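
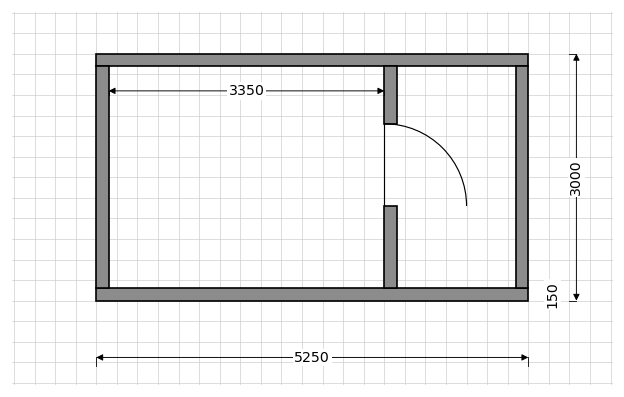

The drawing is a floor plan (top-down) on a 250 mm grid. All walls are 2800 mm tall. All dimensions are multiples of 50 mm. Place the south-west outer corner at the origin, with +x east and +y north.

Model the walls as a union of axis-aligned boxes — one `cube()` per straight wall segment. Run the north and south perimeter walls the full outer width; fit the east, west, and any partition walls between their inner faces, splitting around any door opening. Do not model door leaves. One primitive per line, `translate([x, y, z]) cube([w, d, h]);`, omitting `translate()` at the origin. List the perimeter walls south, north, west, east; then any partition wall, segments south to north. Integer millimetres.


cube([5250, 150, 2800]);
translate([0, 2850, 0]) cube([5250, 150, 2800]);
translate([0, 150, 0]) cube([150, 2700, 2800]);
translate([5100, 150, 0]) cube([150, 2700, 2800]);
translate([3500, 150, 0]) cube([150, 1000, 2800]);
translate([3500, 2150, 0]) cube([150, 700, 2800]);


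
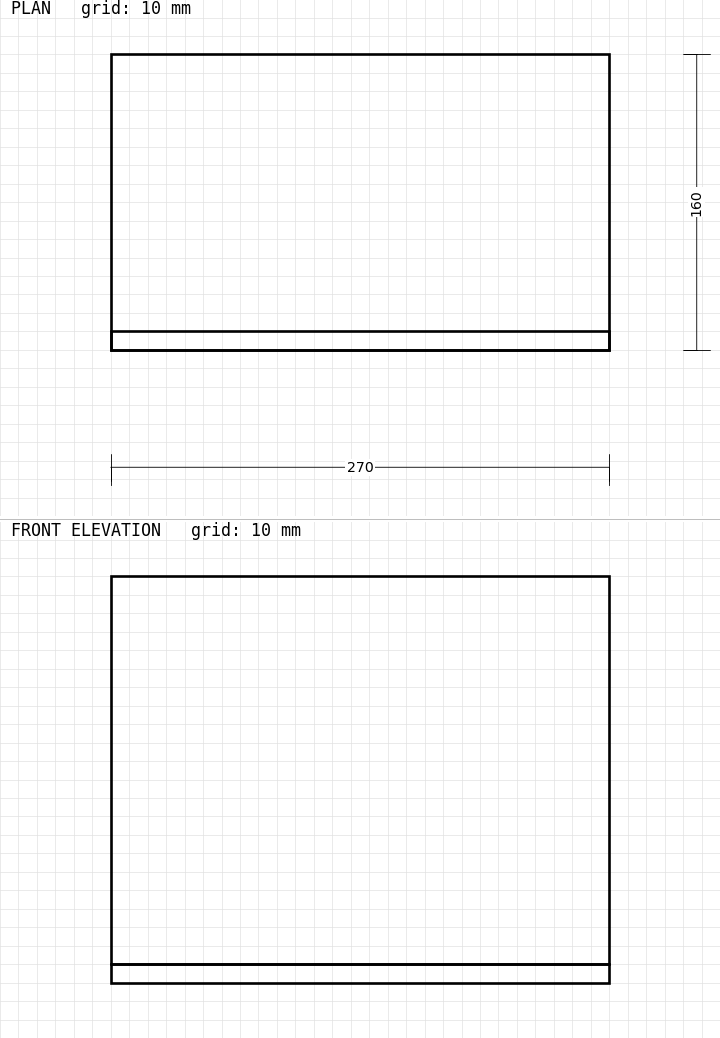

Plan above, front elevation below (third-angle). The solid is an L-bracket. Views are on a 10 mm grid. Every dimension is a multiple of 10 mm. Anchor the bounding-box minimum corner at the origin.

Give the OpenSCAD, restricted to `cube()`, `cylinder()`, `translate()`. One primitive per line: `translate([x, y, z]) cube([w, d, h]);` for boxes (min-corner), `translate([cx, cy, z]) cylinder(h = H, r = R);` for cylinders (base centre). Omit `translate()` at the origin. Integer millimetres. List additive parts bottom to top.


cube([270, 160, 10]);
translate([0, 0, 10]) cube([270, 10, 210]);


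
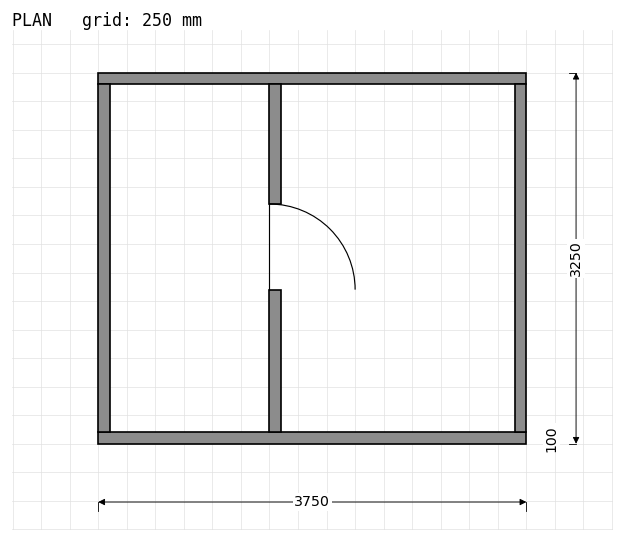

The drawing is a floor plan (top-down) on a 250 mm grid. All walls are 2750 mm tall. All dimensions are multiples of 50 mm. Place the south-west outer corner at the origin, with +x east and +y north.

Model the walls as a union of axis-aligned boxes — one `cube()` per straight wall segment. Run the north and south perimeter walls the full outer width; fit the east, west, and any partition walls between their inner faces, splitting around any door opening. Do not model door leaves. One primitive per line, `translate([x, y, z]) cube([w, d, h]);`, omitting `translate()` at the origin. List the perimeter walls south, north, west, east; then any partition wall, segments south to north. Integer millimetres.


cube([3750, 100, 2750]);
translate([0, 3150, 0]) cube([3750, 100, 2750]);
translate([0, 100, 0]) cube([100, 3050, 2750]);
translate([3650, 100, 0]) cube([100, 3050, 2750]);
translate([1500, 100, 0]) cube([100, 1250, 2750]);
translate([1500, 2100, 0]) cube([100, 1050, 2750]);


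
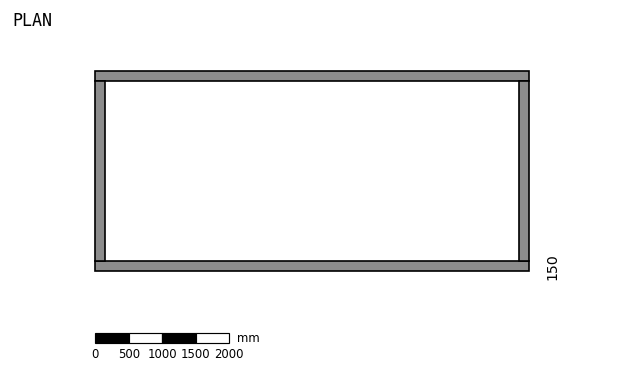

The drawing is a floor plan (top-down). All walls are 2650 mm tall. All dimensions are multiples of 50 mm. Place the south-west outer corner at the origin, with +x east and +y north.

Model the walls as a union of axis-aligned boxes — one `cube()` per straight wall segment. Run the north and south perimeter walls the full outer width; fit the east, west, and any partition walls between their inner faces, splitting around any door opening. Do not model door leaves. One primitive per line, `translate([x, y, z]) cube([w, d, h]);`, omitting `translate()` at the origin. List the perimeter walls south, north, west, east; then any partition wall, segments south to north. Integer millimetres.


cube([6500, 150, 2650]);
translate([0, 2850, 0]) cube([6500, 150, 2650]);
translate([0, 150, 0]) cube([150, 2700, 2650]);
translate([6350, 150, 0]) cube([150, 2700, 2650]);


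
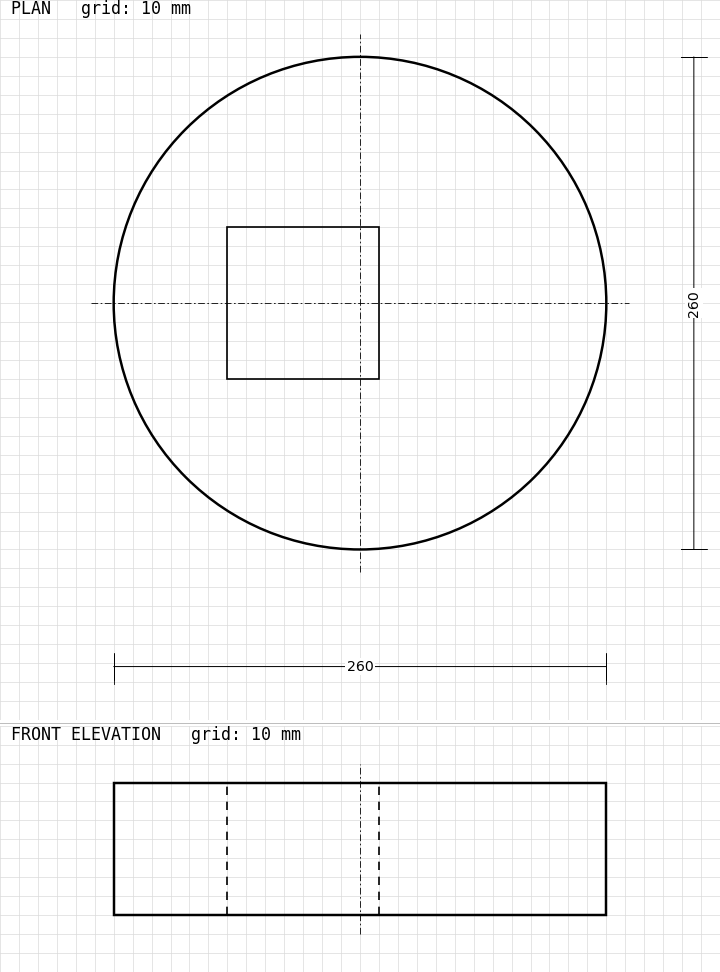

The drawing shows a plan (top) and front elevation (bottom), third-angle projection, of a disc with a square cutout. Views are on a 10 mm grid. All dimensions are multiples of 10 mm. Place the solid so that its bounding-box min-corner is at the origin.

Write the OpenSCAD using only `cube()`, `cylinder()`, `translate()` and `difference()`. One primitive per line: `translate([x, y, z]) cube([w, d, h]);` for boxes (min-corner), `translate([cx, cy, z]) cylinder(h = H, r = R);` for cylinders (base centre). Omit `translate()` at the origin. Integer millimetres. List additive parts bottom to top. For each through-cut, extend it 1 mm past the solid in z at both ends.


difference() {
  translate([130, 130, 0]) cylinder(h = 70, r = 130);
  translate([60, 90, -1]) cube([80, 80, 72]);
}


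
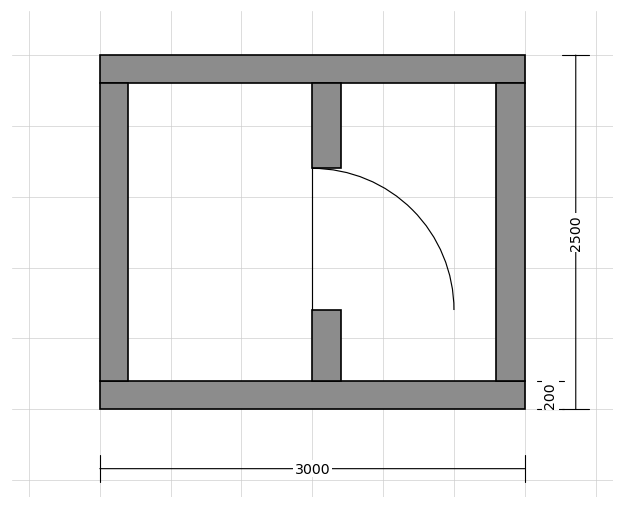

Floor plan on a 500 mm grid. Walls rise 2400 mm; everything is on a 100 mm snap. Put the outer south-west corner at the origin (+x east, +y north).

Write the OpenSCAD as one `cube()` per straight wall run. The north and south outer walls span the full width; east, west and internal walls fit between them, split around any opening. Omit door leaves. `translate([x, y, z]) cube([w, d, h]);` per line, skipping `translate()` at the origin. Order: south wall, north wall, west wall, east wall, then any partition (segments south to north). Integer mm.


cube([3000, 200, 2400]);
translate([0, 2300, 0]) cube([3000, 200, 2400]);
translate([0, 200, 0]) cube([200, 2100, 2400]);
translate([2800, 200, 0]) cube([200, 2100, 2400]);
translate([1500, 200, 0]) cube([200, 500, 2400]);
translate([1500, 1700, 0]) cube([200, 600, 2400]);


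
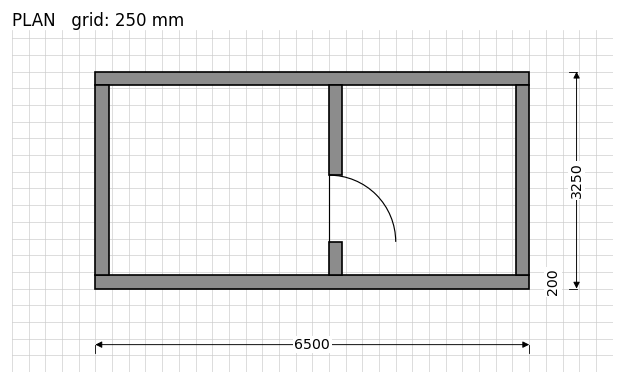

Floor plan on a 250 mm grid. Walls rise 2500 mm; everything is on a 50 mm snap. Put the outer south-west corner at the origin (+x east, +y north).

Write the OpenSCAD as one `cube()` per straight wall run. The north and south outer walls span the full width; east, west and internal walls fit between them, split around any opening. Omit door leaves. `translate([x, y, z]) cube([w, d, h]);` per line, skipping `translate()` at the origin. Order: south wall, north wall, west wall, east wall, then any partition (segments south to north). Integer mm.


cube([6500, 200, 2500]);
translate([0, 3050, 0]) cube([6500, 200, 2500]);
translate([0, 200, 0]) cube([200, 2850, 2500]);
translate([6300, 200, 0]) cube([200, 2850, 2500]);
translate([3500, 200, 0]) cube([200, 500, 2500]);
translate([3500, 1700, 0]) cube([200, 1350, 2500]);


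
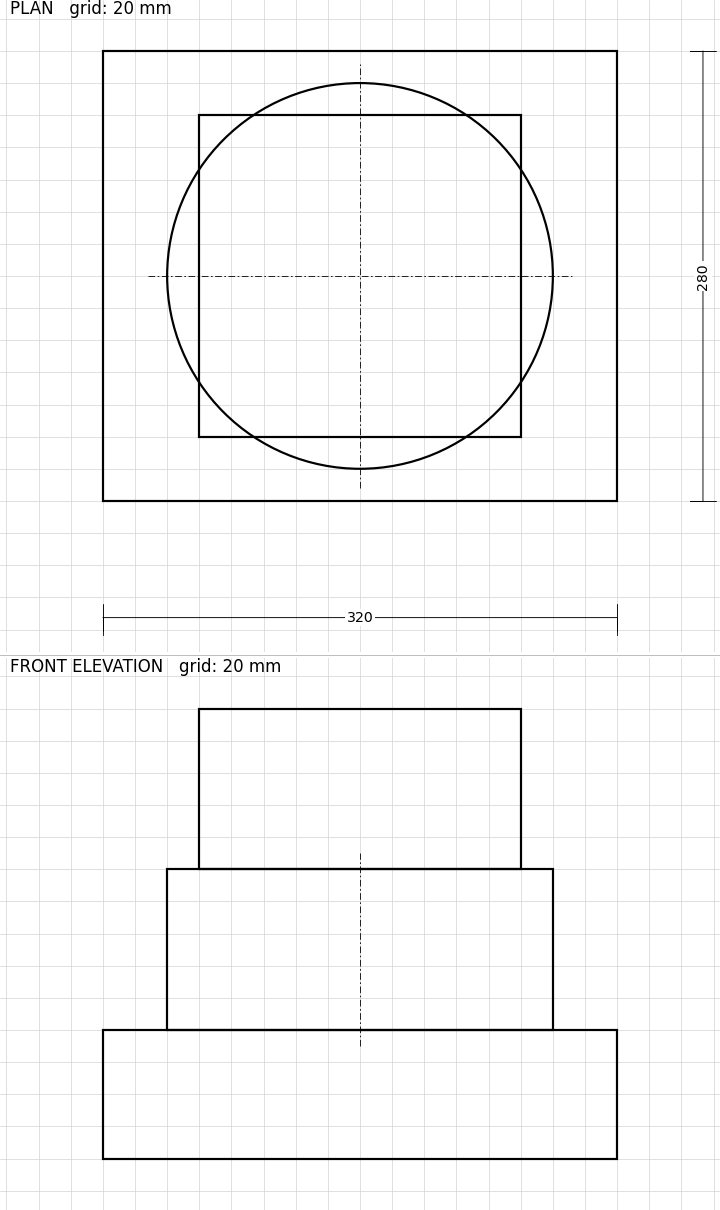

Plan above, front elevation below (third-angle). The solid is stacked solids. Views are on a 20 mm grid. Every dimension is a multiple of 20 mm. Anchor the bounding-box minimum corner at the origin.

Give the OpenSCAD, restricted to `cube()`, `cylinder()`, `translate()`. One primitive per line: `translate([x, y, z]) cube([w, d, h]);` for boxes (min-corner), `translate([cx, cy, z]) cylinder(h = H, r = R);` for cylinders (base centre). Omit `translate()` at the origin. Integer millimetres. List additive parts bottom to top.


cube([320, 280, 80]);
translate([160, 140, 80]) cylinder(h = 100, r = 120);
translate([60, 40, 180]) cube([200, 200, 100]);


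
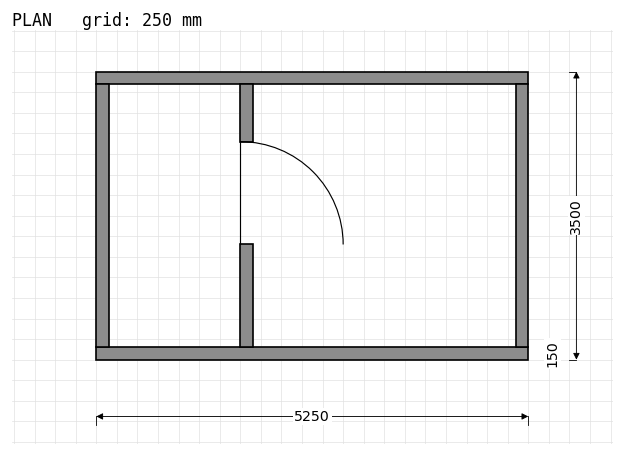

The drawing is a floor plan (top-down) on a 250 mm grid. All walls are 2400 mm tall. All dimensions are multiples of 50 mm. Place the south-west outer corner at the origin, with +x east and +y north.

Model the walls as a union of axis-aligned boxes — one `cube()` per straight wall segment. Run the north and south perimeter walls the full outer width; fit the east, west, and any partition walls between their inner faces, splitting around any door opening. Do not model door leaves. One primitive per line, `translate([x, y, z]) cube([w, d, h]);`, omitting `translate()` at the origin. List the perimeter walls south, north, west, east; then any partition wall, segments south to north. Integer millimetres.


cube([5250, 150, 2400]);
translate([0, 3350, 0]) cube([5250, 150, 2400]);
translate([0, 150, 0]) cube([150, 3200, 2400]);
translate([5100, 150, 0]) cube([150, 3200, 2400]);
translate([1750, 150, 0]) cube([150, 1250, 2400]);
translate([1750, 2650, 0]) cube([150, 700, 2400]);


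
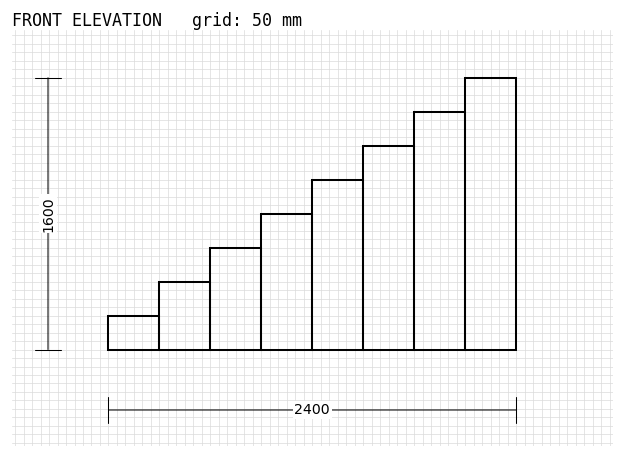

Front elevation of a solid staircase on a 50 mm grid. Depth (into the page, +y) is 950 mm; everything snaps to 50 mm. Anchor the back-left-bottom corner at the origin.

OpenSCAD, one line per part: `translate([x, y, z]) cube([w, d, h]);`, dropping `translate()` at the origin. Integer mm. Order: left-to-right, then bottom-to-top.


cube([300, 950, 200]);
translate([300, 0, 0]) cube([300, 950, 400]);
translate([600, 0, 0]) cube([300, 950, 600]);
translate([900, 0, 0]) cube([300, 950, 800]);
translate([1200, 0, 0]) cube([300, 950, 1000]);
translate([1500, 0, 0]) cube([300, 950, 1200]);
translate([1800, 0, 0]) cube([300, 950, 1400]);
translate([2100, 0, 0]) cube([300, 950, 1600]);


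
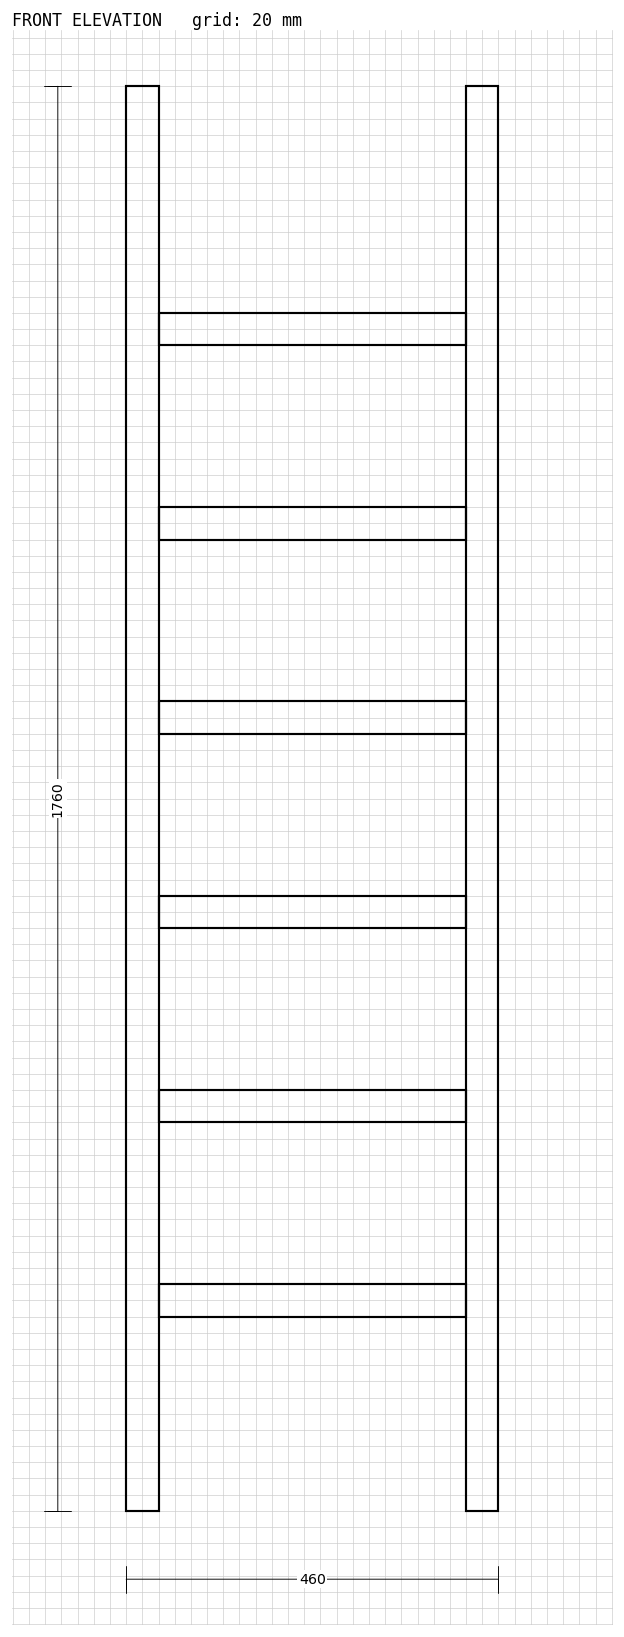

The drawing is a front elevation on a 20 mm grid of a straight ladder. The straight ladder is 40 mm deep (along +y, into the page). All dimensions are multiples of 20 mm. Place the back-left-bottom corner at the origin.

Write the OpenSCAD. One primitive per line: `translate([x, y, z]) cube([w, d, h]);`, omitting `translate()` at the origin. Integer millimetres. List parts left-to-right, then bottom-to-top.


cube([40, 40, 1760]);
translate([40, 0, 240]) cube([380, 40, 40]);
translate([40, 0, 480]) cube([380, 40, 40]);
translate([40, 0, 720]) cube([380, 40, 40]);
translate([40, 0, 960]) cube([380, 40, 40]);
translate([40, 0, 1200]) cube([380, 40, 40]);
translate([40, 0, 1440]) cube([380, 40, 40]);
translate([420, 0, 0]) cube([40, 40, 1760]);


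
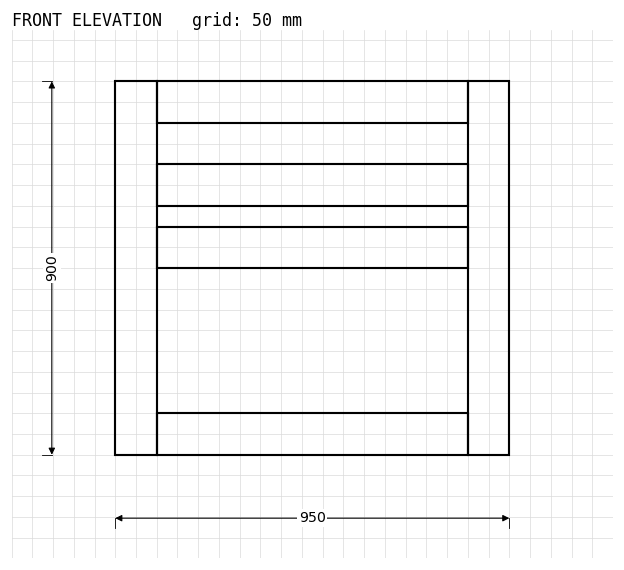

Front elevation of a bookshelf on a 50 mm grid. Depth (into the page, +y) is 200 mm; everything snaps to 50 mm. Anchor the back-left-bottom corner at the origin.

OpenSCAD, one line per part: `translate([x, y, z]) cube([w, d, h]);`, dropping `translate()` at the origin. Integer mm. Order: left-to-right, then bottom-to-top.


cube([100, 200, 900]);
translate([100, 0, 0]) cube([750, 200, 100]);
translate([100, 0, 450]) cube([750, 200, 100]);
translate([100, 0, 600]) cube([750, 200, 100]);
translate([100, 0, 800]) cube([750, 200, 100]);
translate([850, 0, 0]) cube([100, 200, 900]);


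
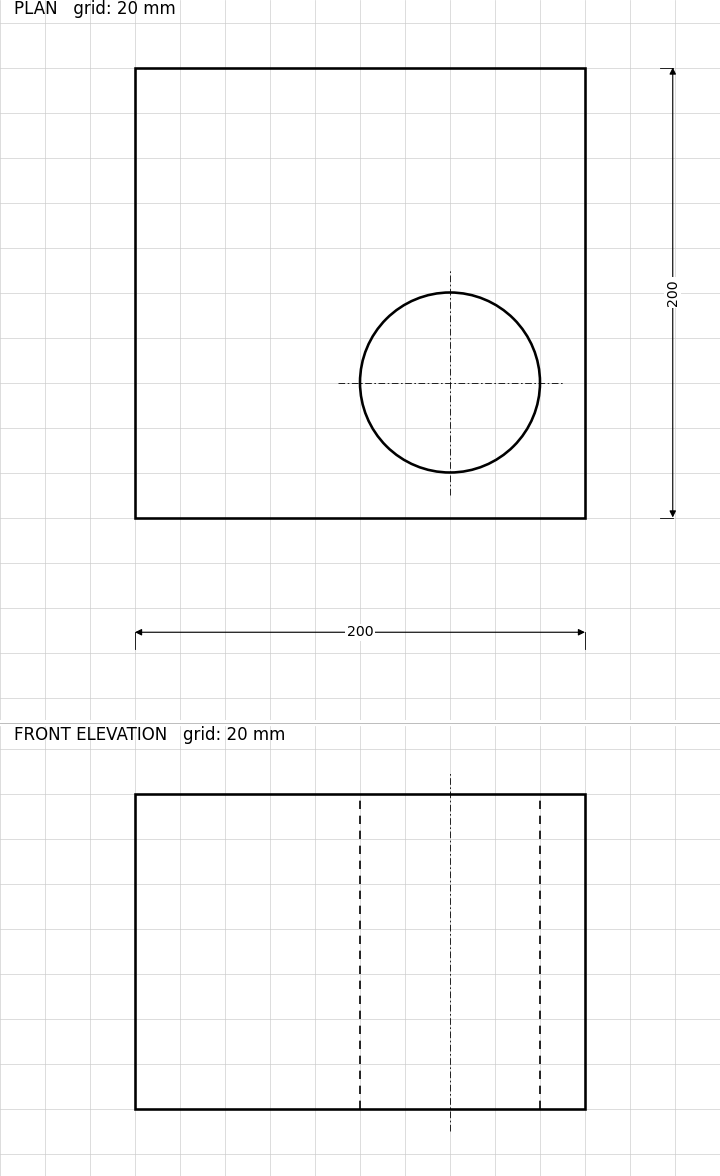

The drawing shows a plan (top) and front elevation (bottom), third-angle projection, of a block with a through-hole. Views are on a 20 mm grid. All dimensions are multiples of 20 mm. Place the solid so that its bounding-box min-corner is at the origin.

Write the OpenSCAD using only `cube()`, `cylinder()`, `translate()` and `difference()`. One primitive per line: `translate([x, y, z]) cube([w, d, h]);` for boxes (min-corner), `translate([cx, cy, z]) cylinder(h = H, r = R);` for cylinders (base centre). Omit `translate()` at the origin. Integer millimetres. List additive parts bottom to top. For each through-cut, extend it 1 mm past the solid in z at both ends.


difference() {
  cube([200, 200, 140]);
  translate([140, 60, -1]) cylinder(h = 142, r = 40);
}


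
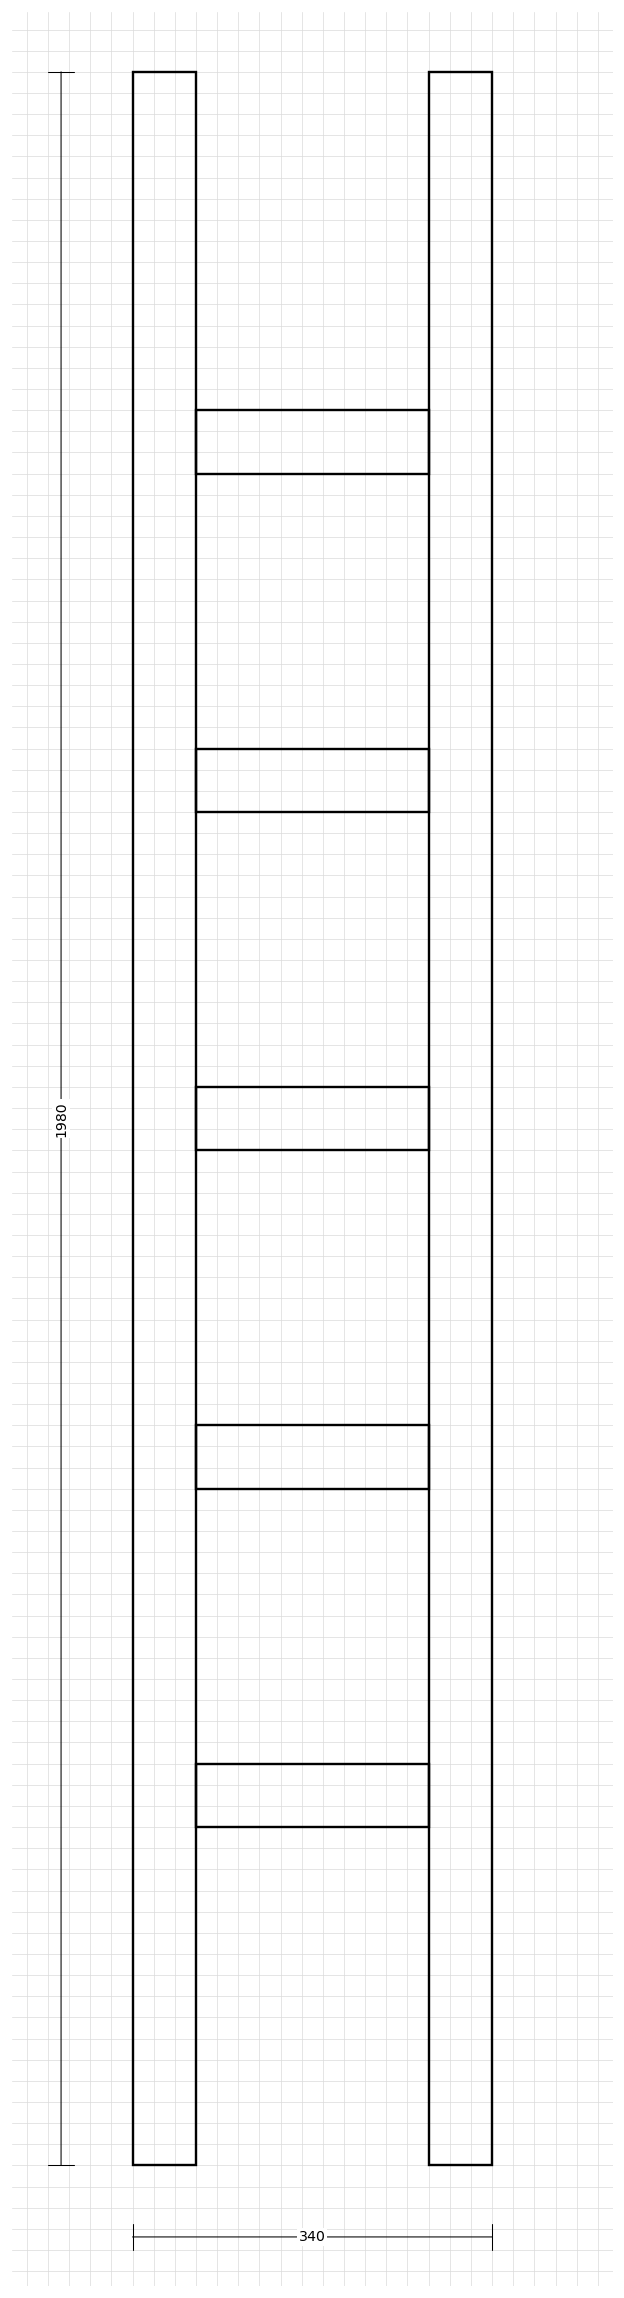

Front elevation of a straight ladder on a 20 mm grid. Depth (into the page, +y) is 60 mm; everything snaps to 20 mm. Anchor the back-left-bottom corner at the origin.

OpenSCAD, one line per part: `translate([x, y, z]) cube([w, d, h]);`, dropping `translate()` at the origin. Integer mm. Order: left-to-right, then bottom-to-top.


cube([60, 60, 1980]);
translate([60, 0, 320]) cube([220, 60, 60]);
translate([60, 0, 640]) cube([220, 60, 60]);
translate([60, 0, 960]) cube([220, 60, 60]);
translate([60, 0, 1280]) cube([220, 60, 60]);
translate([60, 0, 1600]) cube([220, 60, 60]);
translate([280, 0, 0]) cube([60, 60, 1980]);


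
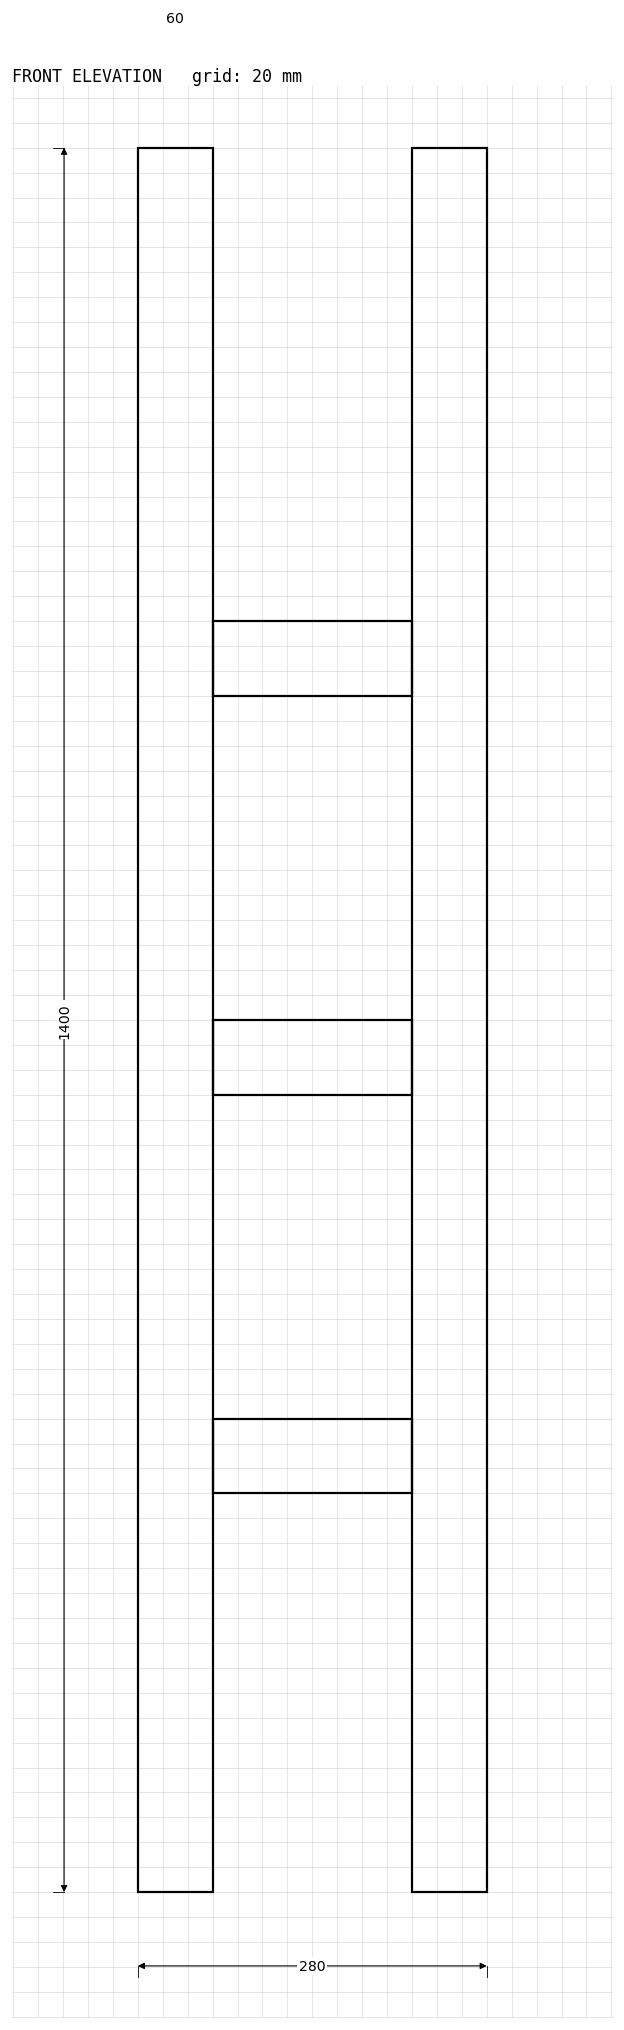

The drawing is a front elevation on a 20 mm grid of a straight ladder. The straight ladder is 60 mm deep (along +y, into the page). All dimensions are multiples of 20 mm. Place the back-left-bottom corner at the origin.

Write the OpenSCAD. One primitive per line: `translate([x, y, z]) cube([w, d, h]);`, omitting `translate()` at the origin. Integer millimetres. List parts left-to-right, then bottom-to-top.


cube([60, 60, 1400]);
translate([60, 0, 320]) cube([160, 60, 60]);
translate([60, 0, 640]) cube([160, 60, 60]);
translate([60, 0, 960]) cube([160, 60, 60]);
translate([220, 0, 0]) cube([60, 60, 1400]);


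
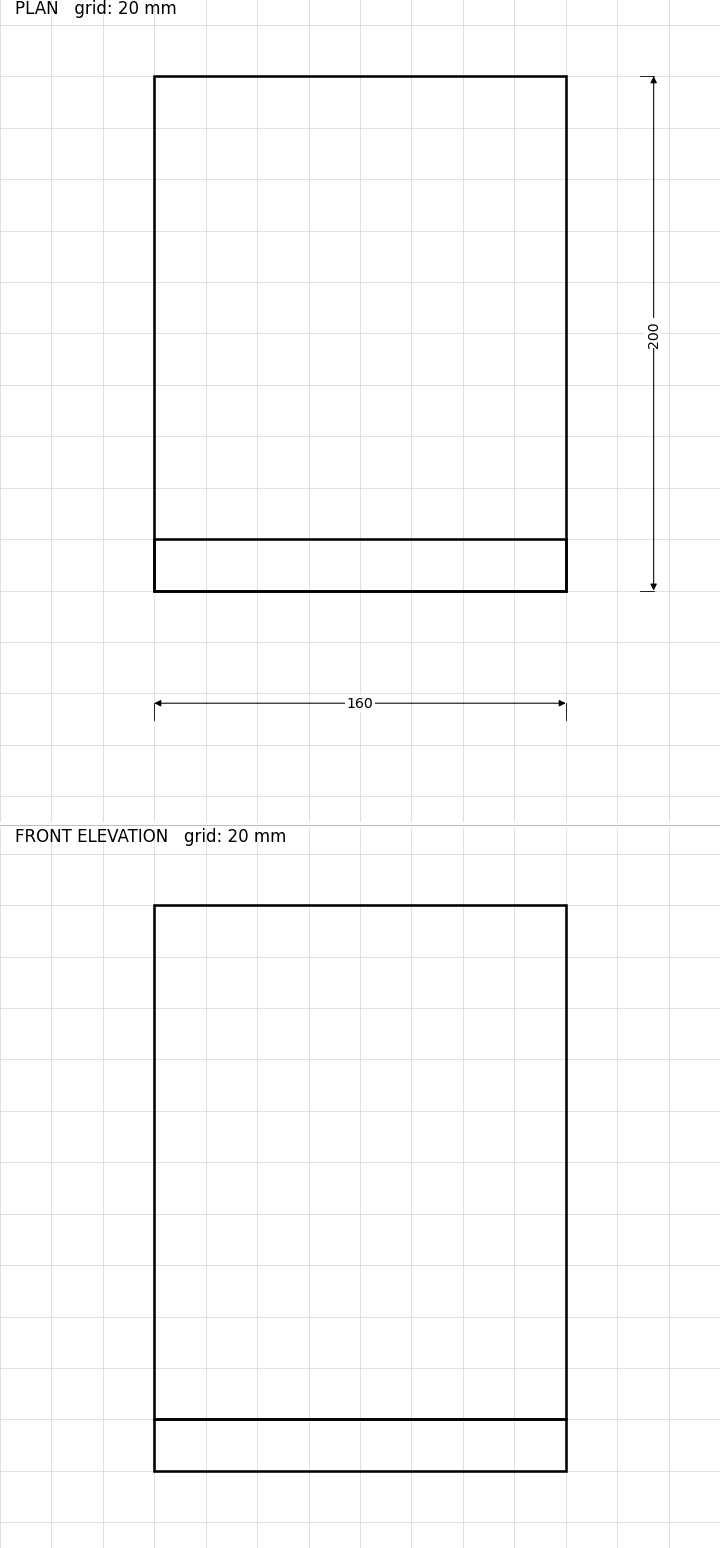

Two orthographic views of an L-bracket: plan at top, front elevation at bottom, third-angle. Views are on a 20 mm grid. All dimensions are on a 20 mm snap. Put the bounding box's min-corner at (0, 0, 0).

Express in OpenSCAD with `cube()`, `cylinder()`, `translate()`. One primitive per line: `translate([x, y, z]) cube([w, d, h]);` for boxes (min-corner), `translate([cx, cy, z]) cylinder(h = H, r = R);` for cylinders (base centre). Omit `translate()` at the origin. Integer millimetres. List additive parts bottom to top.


cube([160, 200, 20]);
translate([0, 0, 20]) cube([160, 20, 200]);


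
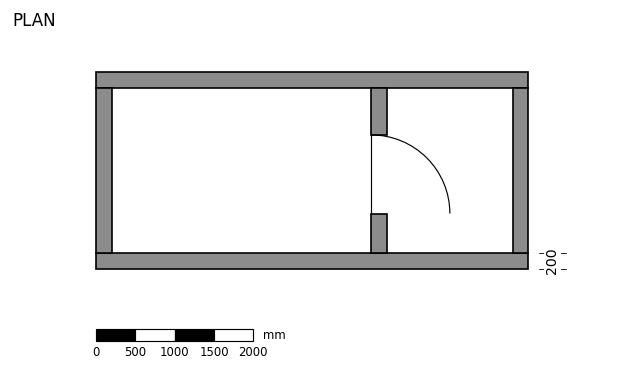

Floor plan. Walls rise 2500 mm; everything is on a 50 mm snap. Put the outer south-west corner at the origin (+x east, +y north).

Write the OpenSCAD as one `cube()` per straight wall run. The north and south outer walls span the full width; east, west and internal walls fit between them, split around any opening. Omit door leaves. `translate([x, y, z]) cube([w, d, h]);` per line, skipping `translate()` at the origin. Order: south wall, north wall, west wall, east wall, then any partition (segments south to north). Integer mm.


cube([5500, 200, 2500]);
translate([0, 2300, 0]) cube([5500, 200, 2500]);
translate([0, 200, 0]) cube([200, 2100, 2500]);
translate([5300, 200, 0]) cube([200, 2100, 2500]);
translate([3500, 200, 0]) cube([200, 500, 2500]);
translate([3500, 1700, 0]) cube([200, 600, 2500]);


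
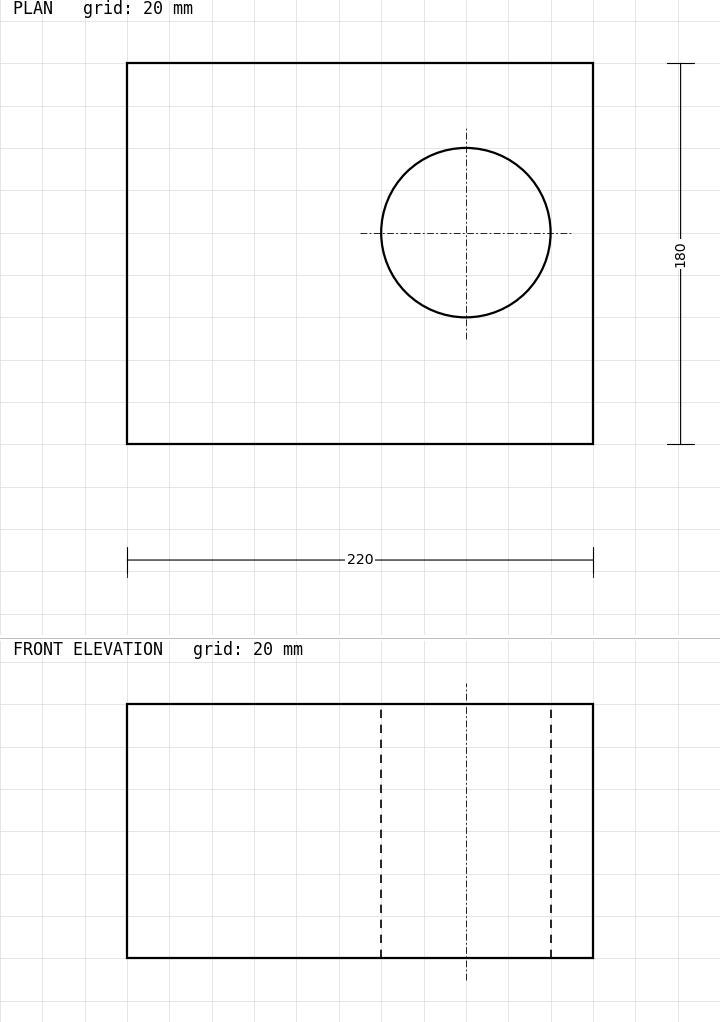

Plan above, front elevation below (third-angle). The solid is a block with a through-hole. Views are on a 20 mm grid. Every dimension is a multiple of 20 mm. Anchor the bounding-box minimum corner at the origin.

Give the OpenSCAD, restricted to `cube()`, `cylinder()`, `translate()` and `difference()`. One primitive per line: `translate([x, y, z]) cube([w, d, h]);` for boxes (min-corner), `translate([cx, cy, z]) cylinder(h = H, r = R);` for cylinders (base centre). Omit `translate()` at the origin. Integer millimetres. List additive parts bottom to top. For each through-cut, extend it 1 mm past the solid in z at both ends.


difference() {
  cube([220, 180, 120]);
  translate([160, 100, -1]) cylinder(h = 122, r = 40);
}


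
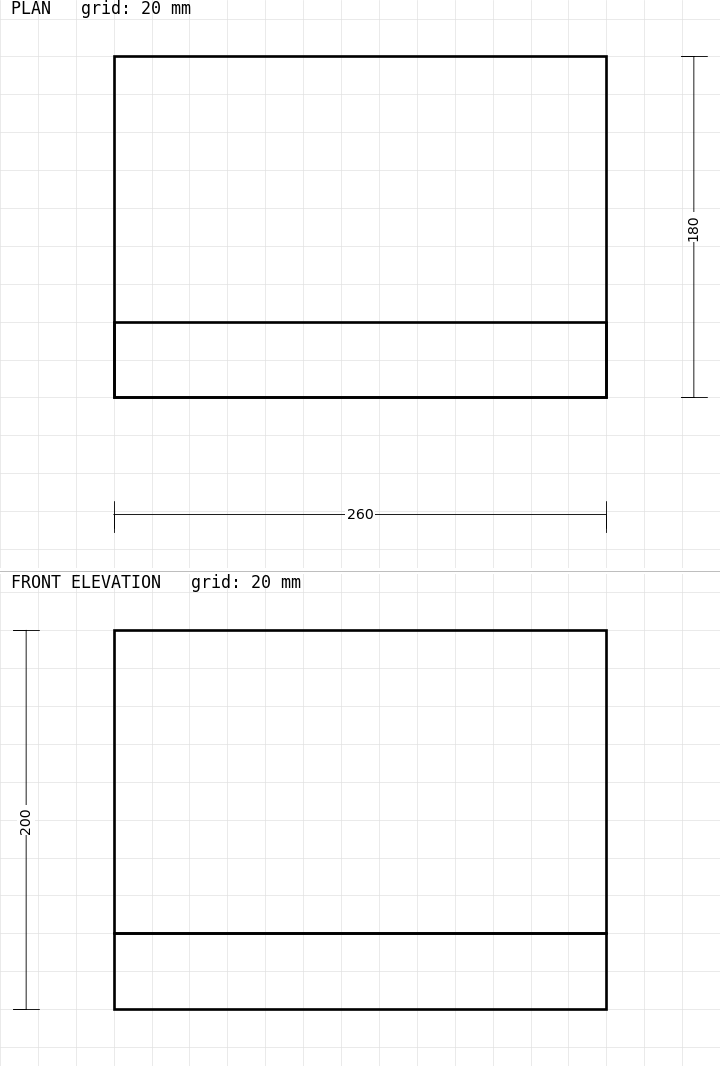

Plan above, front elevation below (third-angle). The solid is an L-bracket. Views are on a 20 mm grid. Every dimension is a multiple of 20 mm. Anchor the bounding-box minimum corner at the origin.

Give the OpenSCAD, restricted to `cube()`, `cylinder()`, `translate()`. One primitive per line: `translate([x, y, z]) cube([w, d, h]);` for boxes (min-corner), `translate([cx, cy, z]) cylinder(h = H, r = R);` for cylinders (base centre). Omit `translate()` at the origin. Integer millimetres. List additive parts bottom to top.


cube([260, 180, 40]);
translate([0, 0, 40]) cube([260, 40, 160]);


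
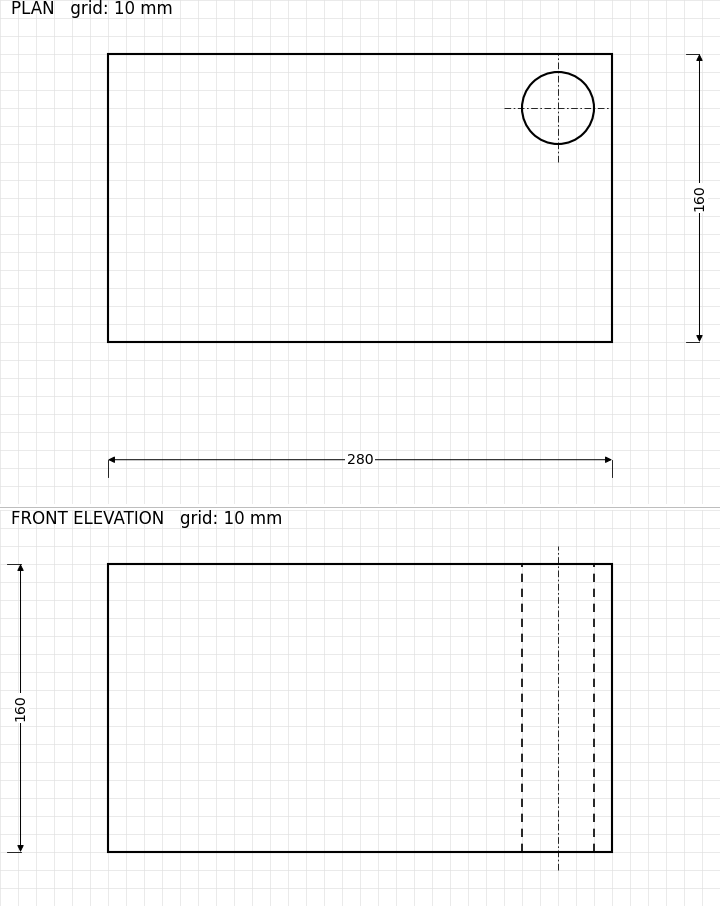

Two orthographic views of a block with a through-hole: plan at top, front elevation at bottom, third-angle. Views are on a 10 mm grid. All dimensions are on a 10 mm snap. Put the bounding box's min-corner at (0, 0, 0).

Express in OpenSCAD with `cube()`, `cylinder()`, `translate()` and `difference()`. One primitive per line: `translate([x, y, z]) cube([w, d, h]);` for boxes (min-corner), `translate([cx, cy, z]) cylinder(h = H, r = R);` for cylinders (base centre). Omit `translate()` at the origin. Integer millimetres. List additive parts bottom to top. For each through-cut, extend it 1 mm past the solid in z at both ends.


difference() {
  cube([280, 160, 160]);
  translate([250, 130, -1]) cylinder(h = 162, r = 20);
}


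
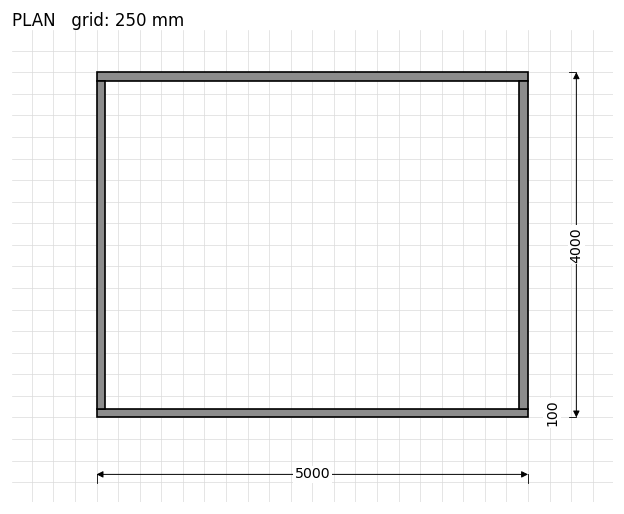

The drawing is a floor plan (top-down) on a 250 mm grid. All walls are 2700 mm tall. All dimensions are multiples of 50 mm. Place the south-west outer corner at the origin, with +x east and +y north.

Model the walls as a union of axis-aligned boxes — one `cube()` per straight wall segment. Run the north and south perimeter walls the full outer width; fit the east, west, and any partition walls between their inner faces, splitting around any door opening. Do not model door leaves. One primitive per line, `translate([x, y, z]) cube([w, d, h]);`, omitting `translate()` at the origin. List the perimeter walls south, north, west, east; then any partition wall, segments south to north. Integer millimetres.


cube([5000, 100, 2700]);
translate([0, 3900, 0]) cube([5000, 100, 2700]);
translate([0, 100, 0]) cube([100, 3800, 2700]);
translate([4900, 100, 0]) cube([100, 3800, 2700]);


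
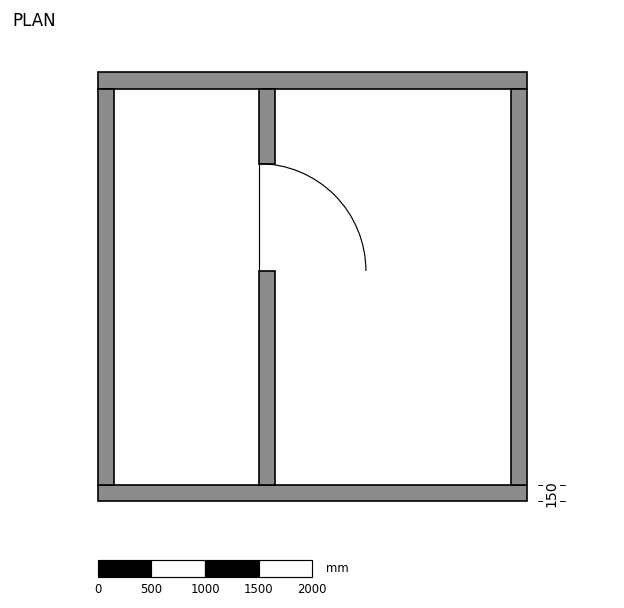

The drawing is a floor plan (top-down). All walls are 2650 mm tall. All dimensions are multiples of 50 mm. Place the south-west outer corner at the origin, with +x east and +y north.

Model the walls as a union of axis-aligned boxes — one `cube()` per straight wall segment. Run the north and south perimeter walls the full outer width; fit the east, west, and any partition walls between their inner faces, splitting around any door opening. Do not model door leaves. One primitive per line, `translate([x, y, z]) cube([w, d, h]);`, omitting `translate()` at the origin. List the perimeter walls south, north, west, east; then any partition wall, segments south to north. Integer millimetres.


cube([4000, 150, 2650]);
translate([0, 3850, 0]) cube([4000, 150, 2650]);
translate([0, 150, 0]) cube([150, 3700, 2650]);
translate([3850, 150, 0]) cube([150, 3700, 2650]);
translate([1500, 150, 0]) cube([150, 2000, 2650]);
translate([1500, 3150, 0]) cube([150, 700, 2650]);


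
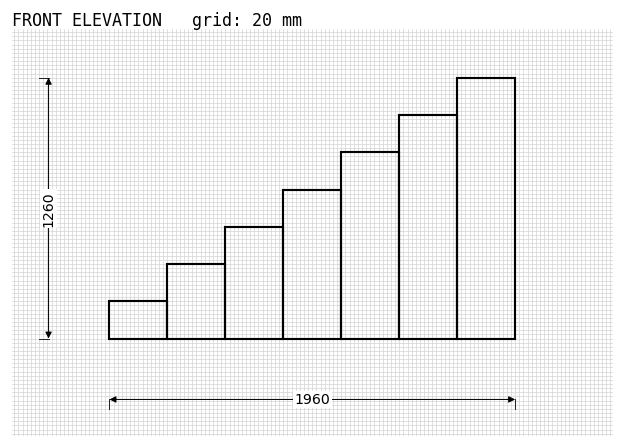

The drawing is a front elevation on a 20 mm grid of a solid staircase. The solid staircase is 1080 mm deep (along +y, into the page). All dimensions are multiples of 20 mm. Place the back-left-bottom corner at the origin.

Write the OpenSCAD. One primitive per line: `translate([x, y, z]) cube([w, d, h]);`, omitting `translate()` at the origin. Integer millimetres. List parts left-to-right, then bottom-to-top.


cube([280, 1080, 180]);
translate([280, 0, 0]) cube([280, 1080, 360]);
translate([560, 0, 0]) cube([280, 1080, 540]);
translate([840, 0, 0]) cube([280, 1080, 720]);
translate([1120, 0, 0]) cube([280, 1080, 900]);
translate([1400, 0, 0]) cube([280, 1080, 1080]);
translate([1680, 0, 0]) cube([280, 1080, 1260]);


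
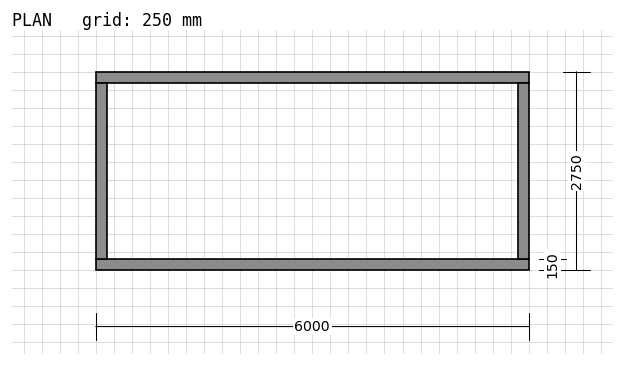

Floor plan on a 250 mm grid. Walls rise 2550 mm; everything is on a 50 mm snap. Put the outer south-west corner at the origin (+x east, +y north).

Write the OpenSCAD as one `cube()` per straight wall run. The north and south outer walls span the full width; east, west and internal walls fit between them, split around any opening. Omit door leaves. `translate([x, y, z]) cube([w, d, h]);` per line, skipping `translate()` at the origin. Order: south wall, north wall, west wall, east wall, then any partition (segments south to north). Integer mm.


cube([6000, 150, 2550]);
translate([0, 2600, 0]) cube([6000, 150, 2550]);
translate([0, 150, 0]) cube([150, 2450, 2550]);
translate([5850, 150, 0]) cube([150, 2450, 2550]);


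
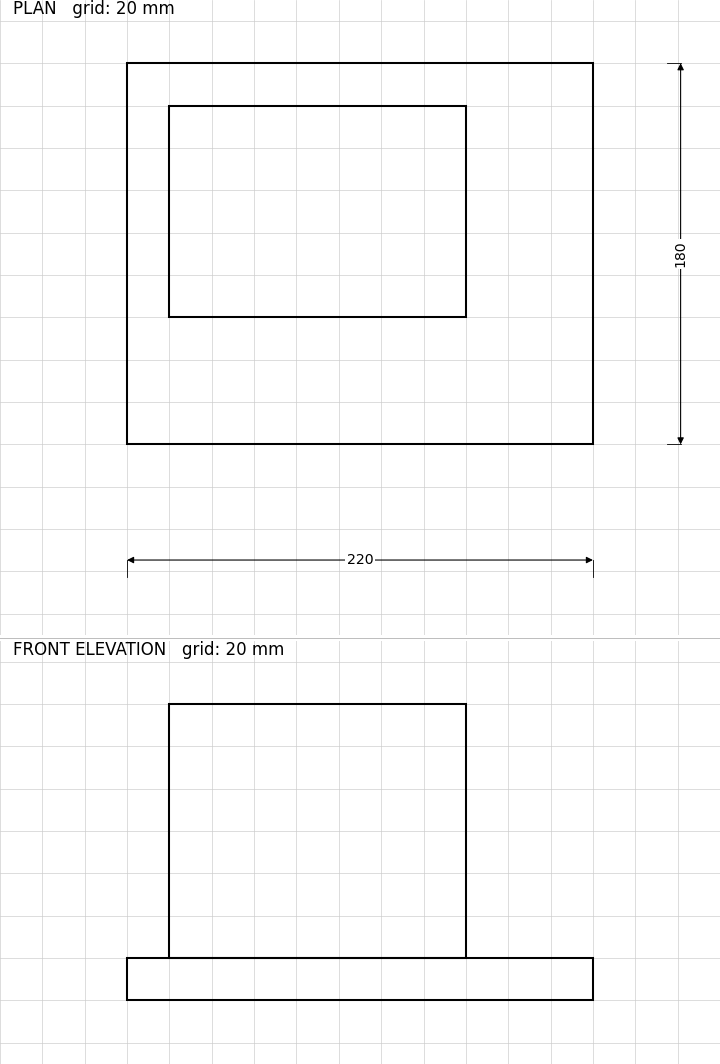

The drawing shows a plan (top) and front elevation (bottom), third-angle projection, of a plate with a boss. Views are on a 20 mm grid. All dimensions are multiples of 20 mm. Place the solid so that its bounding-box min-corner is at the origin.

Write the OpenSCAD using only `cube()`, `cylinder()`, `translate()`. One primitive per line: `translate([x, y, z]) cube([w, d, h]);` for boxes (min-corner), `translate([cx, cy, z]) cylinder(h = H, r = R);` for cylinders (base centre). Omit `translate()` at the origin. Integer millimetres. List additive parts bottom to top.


cube([220, 180, 20]);
translate([20, 60, 20]) cube([140, 100, 120]);


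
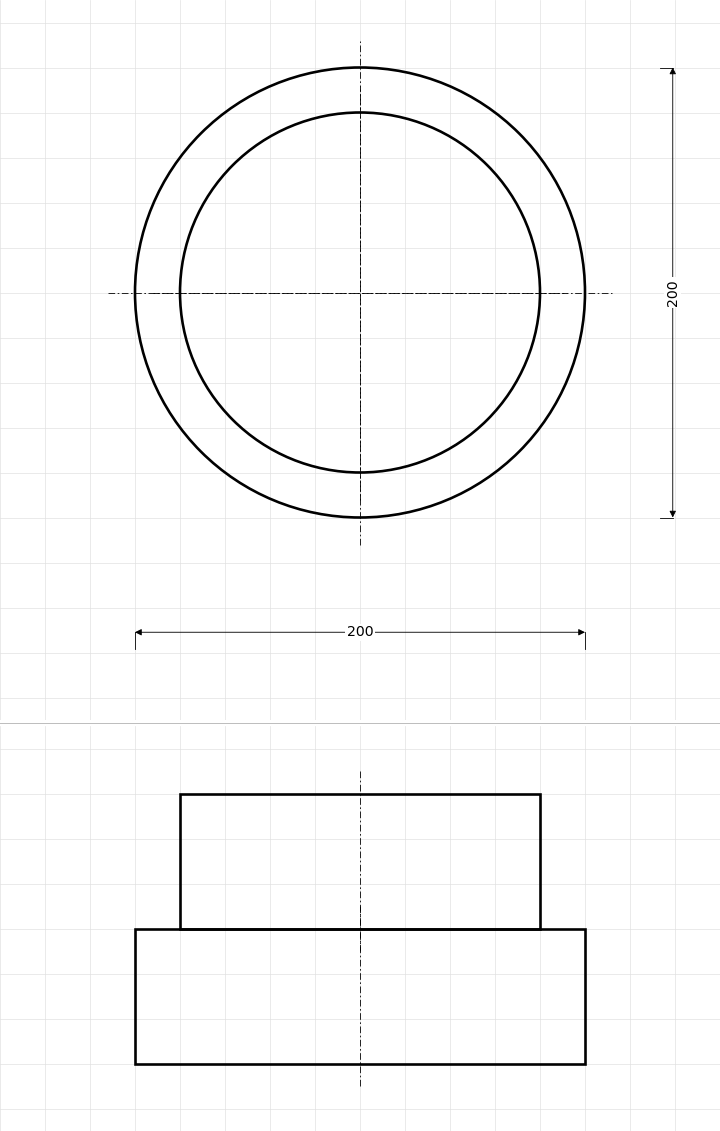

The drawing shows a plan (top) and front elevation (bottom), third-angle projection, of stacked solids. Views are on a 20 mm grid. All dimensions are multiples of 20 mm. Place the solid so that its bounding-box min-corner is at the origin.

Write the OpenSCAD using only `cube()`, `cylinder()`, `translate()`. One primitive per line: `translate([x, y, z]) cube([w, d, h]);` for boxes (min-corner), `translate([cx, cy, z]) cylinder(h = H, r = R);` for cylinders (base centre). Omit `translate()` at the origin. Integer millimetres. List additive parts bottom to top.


translate([100, 100, 0]) cylinder(h = 60, r = 100);
translate([100, 100, 60]) cylinder(h = 60, r = 80);


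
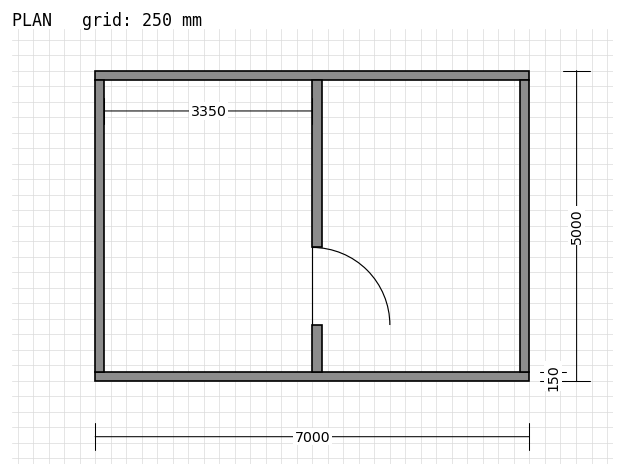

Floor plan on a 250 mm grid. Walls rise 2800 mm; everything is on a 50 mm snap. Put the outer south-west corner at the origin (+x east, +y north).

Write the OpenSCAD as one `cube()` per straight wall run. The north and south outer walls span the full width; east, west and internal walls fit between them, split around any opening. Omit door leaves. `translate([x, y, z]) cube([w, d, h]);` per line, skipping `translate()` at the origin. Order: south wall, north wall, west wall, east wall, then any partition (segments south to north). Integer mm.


cube([7000, 150, 2800]);
translate([0, 4850, 0]) cube([7000, 150, 2800]);
translate([0, 150, 0]) cube([150, 4700, 2800]);
translate([6850, 150, 0]) cube([150, 4700, 2800]);
translate([3500, 150, 0]) cube([150, 750, 2800]);
translate([3500, 2150, 0]) cube([150, 2700, 2800]);


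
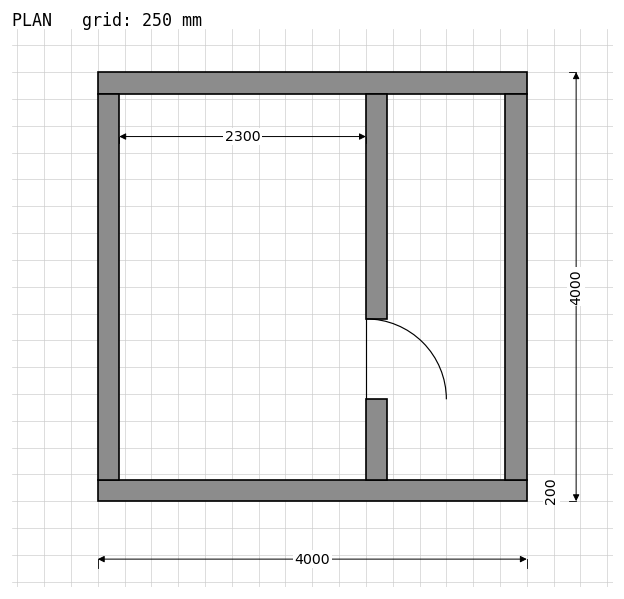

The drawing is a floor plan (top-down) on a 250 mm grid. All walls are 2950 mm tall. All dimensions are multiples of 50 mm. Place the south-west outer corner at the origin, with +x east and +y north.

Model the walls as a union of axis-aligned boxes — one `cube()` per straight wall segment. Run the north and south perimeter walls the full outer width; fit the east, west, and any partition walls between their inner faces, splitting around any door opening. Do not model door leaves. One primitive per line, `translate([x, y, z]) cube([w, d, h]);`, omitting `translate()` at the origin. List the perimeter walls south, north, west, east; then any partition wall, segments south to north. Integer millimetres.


cube([4000, 200, 2950]);
translate([0, 3800, 0]) cube([4000, 200, 2950]);
translate([0, 200, 0]) cube([200, 3600, 2950]);
translate([3800, 200, 0]) cube([200, 3600, 2950]);
translate([2500, 200, 0]) cube([200, 750, 2950]);
translate([2500, 1700, 0]) cube([200, 2100, 2950]);


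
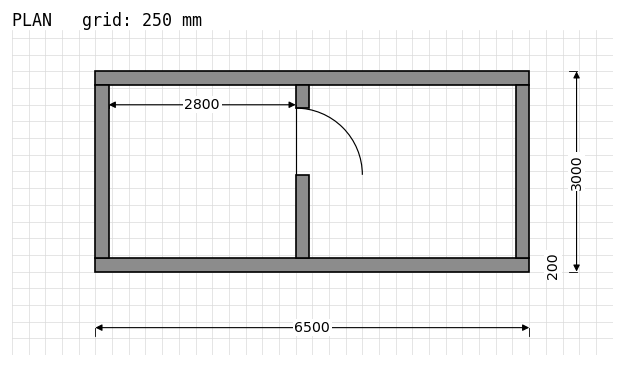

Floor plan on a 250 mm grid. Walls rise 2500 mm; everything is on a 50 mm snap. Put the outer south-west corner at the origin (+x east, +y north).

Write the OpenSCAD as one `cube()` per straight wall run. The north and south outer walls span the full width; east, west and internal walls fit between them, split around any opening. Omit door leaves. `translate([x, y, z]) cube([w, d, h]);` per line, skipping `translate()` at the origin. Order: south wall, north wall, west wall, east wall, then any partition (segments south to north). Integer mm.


cube([6500, 200, 2500]);
translate([0, 2800, 0]) cube([6500, 200, 2500]);
translate([0, 200, 0]) cube([200, 2600, 2500]);
translate([6300, 200, 0]) cube([200, 2600, 2500]);
translate([3000, 200, 0]) cube([200, 1250, 2500]);
translate([3000, 2450, 0]) cube([200, 350, 2500]);


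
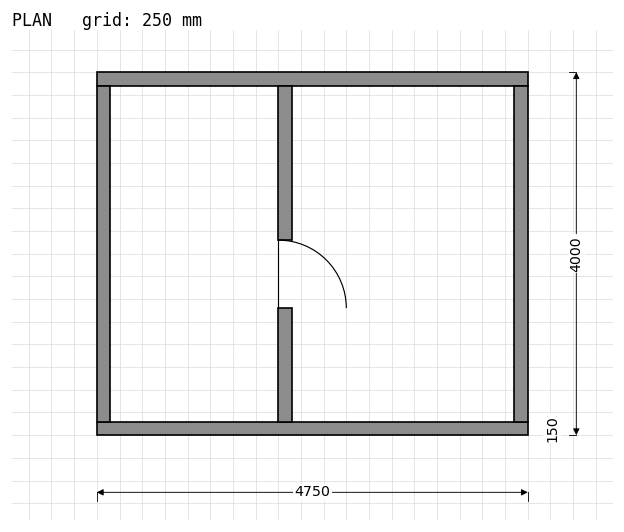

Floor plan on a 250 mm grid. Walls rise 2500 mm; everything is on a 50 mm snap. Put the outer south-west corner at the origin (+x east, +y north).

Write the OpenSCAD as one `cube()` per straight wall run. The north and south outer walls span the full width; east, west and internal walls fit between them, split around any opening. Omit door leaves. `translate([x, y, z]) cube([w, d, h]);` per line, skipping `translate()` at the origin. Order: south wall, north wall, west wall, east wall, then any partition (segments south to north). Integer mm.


cube([4750, 150, 2500]);
translate([0, 3850, 0]) cube([4750, 150, 2500]);
translate([0, 150, 0]) cube([150, 3700, 2500]);
translate([4600, 150, 0]) cube([150, 3700, 2500]);
translate([2000, 150, 0]) cube([150, 1250, 2500]);
translate([2000, 2150, 0]) cube([150, 1700, 2500]);


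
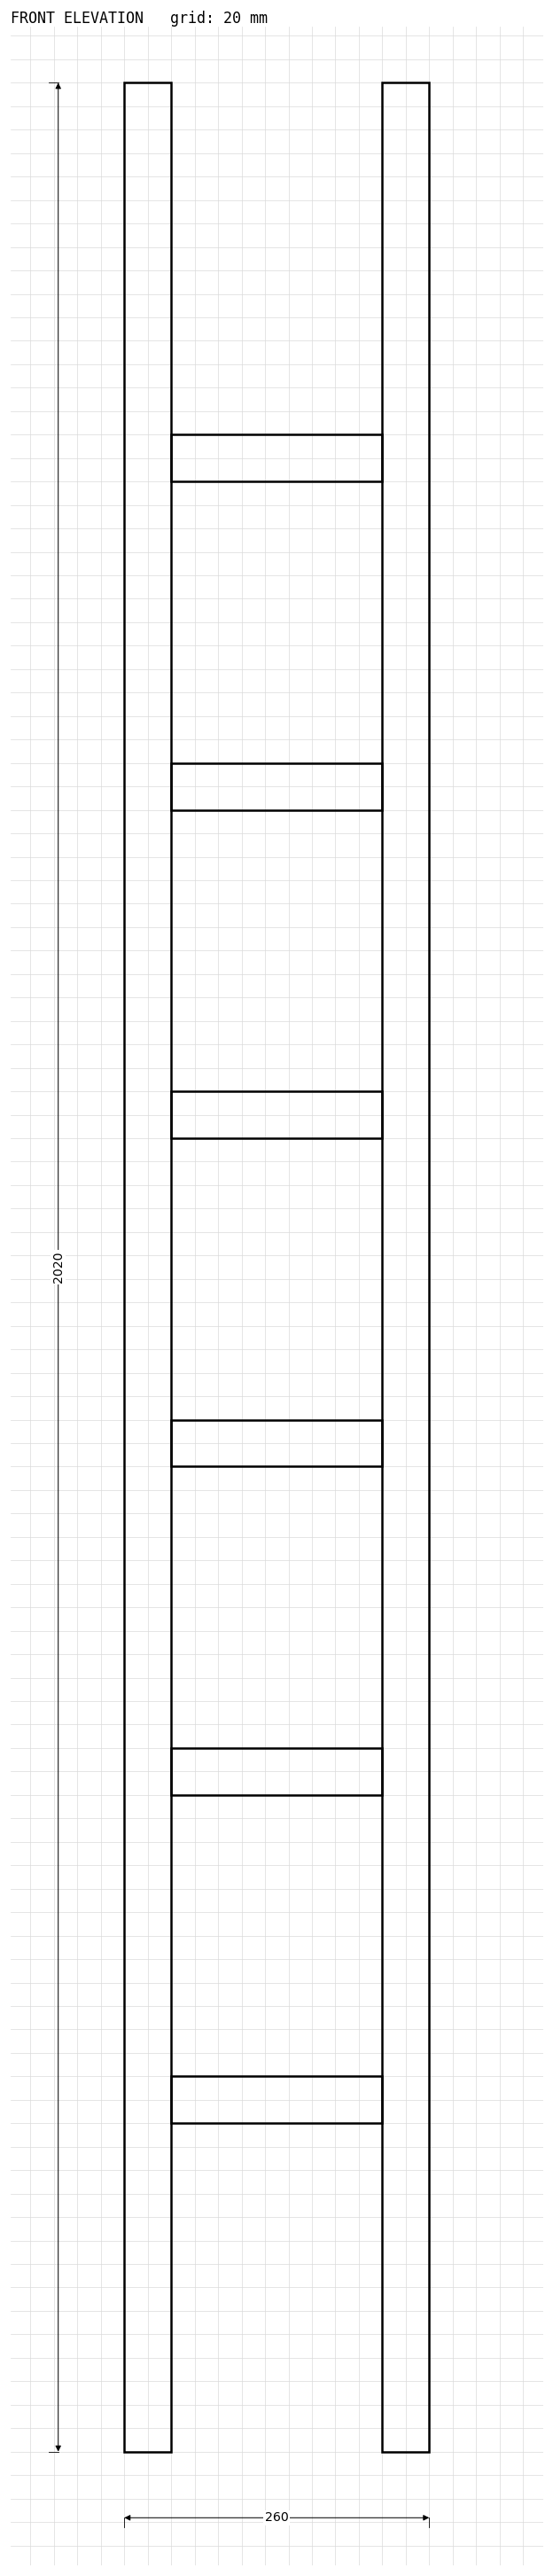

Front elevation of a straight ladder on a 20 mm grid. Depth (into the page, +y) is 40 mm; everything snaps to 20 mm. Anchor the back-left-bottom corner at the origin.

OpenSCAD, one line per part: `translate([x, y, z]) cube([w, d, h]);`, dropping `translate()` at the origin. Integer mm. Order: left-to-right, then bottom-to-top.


cube([40, 40, 2020]);
translate([40, 0, 280]) cube([180, 40, 40]);
translate([40, 0, 560]) cube([180, 40, 40]);
translate([40, 0, 840]) cube([180, 40, 40]);
translate([40, 0, 1120]) cube([180, 40, 40]);
translate([40, 0, 1400]) cube([180, 40, 40]);
translate([40, 0, 1680]) cube([180, 40, 40]);
translate([220, 0, 0]) cube([40, 40, 2020]);


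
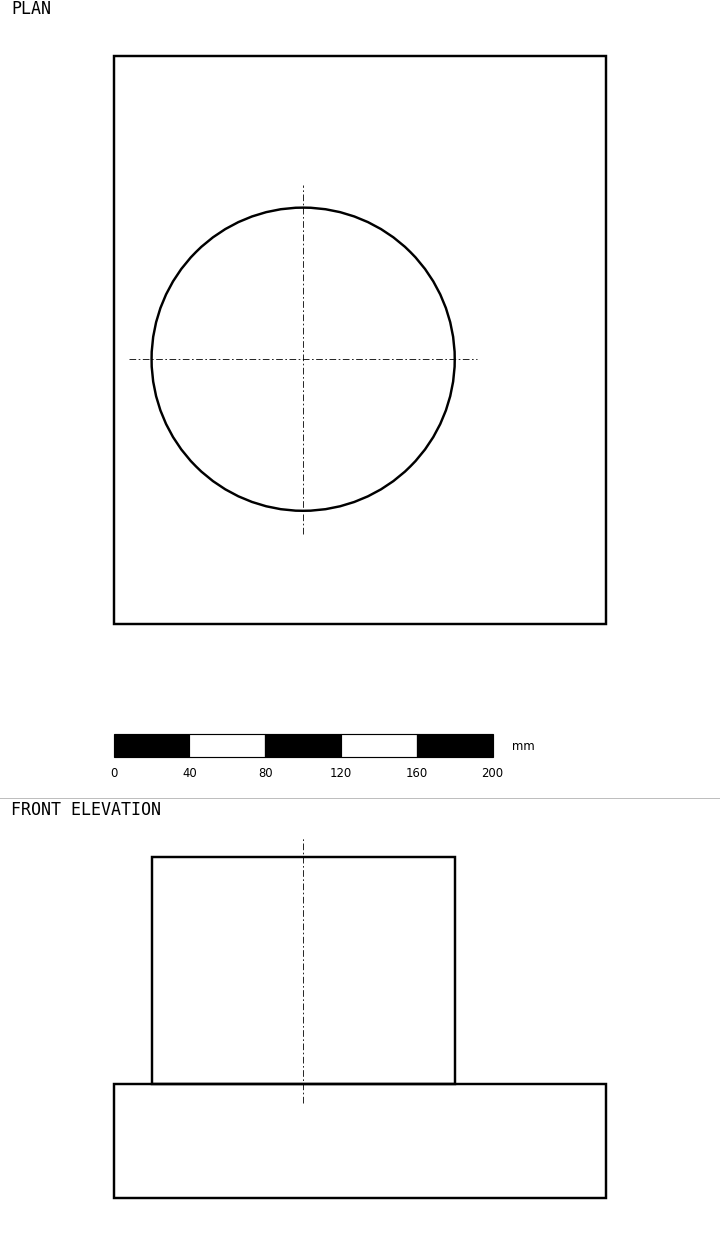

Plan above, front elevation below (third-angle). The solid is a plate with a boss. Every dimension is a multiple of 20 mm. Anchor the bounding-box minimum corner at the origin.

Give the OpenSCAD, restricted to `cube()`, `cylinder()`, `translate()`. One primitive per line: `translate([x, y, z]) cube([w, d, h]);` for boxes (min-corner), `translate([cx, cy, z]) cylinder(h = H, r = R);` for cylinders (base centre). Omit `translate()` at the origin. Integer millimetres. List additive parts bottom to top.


cube([260, 300, 60]);
translate([100, 140, 60]) cylinder(h = 120, r = 80);


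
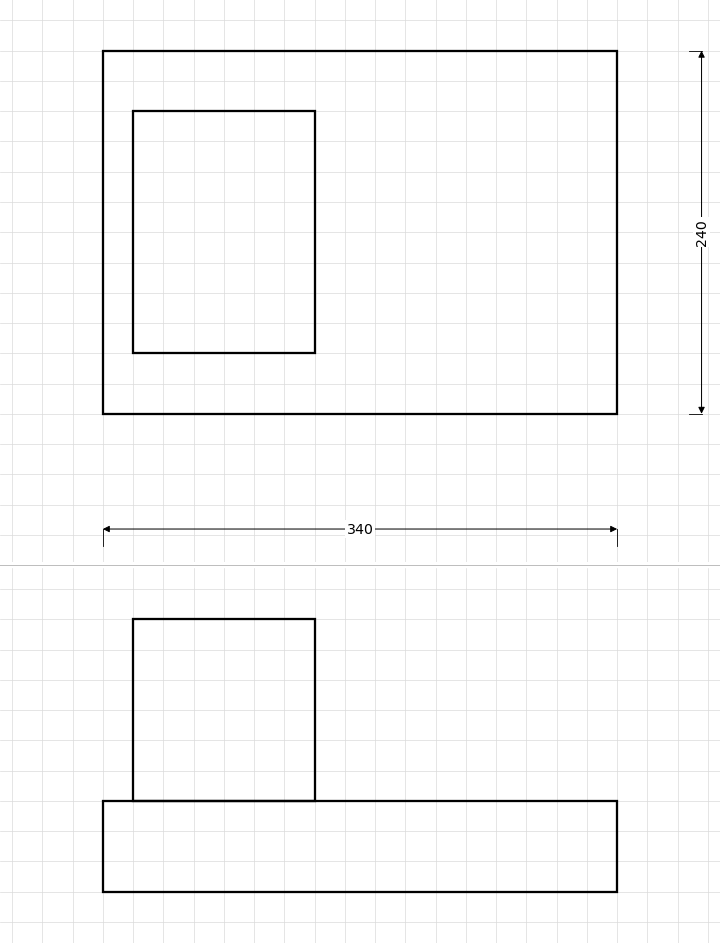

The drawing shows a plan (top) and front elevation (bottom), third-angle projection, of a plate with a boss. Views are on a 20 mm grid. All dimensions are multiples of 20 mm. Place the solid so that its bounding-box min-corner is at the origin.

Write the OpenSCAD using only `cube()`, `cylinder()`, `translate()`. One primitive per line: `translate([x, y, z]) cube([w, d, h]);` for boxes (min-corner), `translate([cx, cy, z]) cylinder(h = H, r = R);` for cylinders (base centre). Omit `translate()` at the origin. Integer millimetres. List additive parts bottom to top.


cube([340, 240, 60]);
translate([20, 40, 60]) cube([120, 160, 120]);


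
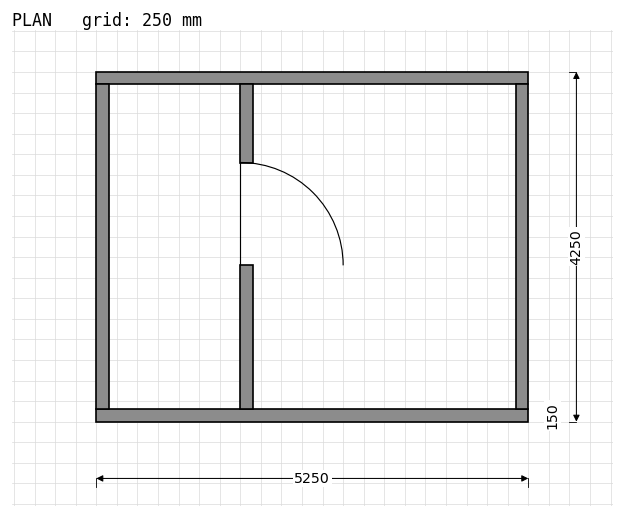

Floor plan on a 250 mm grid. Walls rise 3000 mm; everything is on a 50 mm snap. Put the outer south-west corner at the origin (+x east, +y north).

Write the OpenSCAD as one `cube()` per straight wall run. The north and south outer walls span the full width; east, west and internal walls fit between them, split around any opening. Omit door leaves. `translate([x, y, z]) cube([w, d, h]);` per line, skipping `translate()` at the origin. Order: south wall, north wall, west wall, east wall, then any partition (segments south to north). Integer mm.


cube([5250, 150, 3000]);
translate([0, 4100, 0]) cube([5250, 150, 3000]);
translate([0, 150, 0]) cube([150, 3950, 3000]);
translate([5100, 150, 0]) cube([150, 3950, 3000]);
translate([1750, 150, 0]) cube([150, 1750, 3000]);
translate([1750, 3150, 0]) cube([150, 950, 3000]);


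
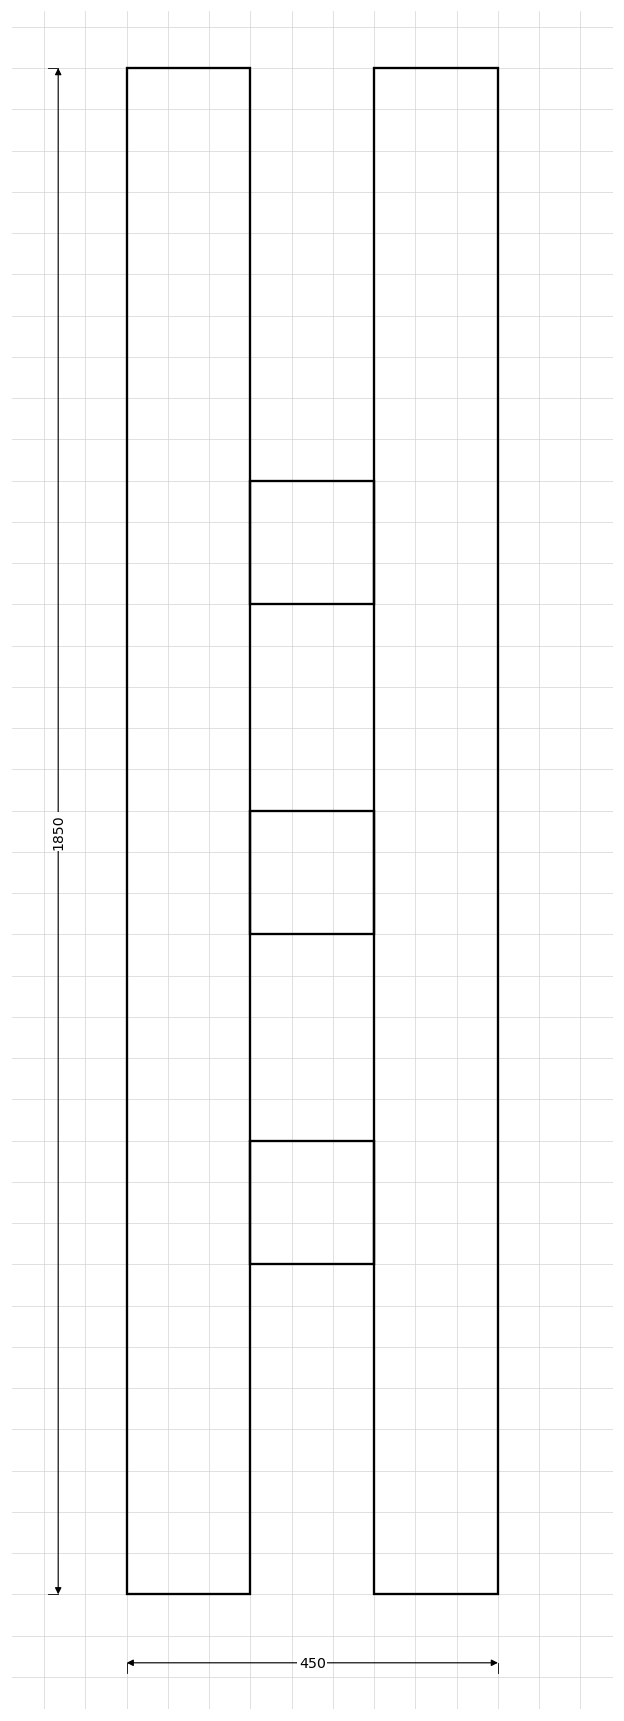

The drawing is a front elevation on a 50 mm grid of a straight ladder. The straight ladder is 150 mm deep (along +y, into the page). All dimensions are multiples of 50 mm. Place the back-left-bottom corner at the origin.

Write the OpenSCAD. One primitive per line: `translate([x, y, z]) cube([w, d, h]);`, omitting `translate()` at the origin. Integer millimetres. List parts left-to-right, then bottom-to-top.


cube([150, 150, 1850]);
translate([150, 0, 400]) cube([150, 150, 150]);
translate([150, 0, 800]) cube([150, 150, 150]);
translate([150, 0, 1200]) cube([150, 150, 150]);
translate([300, 0, 0]) cube([150, 150, 1850]);


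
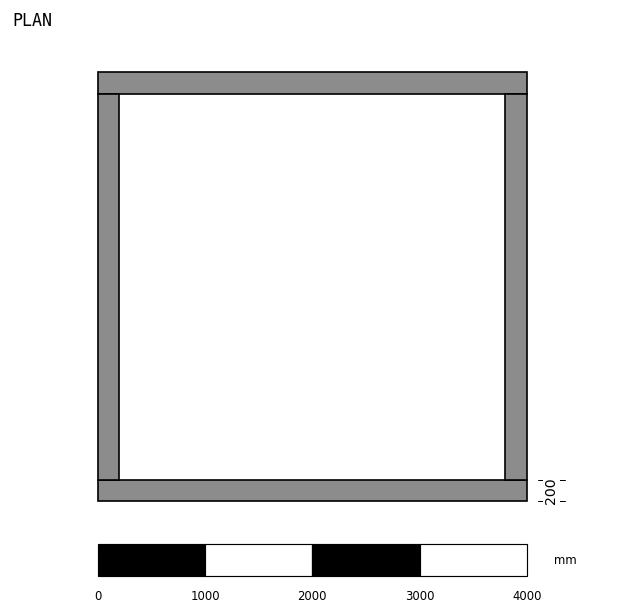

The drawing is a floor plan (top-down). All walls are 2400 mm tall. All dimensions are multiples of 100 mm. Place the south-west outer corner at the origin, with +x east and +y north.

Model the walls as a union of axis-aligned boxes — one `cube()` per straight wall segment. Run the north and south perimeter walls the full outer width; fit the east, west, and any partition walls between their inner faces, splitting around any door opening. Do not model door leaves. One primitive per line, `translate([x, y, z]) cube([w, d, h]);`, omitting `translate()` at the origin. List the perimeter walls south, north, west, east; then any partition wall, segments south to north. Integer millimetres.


cube([4000, 200, 2400]);
translate([0, 3800, 0]) cube([4000, 200, 2400]);
translate([0, 200, 0]) cube([200, 3600, 2400]);
translate([3800, 200, 0]) cube([200, 3600, 2400]);
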